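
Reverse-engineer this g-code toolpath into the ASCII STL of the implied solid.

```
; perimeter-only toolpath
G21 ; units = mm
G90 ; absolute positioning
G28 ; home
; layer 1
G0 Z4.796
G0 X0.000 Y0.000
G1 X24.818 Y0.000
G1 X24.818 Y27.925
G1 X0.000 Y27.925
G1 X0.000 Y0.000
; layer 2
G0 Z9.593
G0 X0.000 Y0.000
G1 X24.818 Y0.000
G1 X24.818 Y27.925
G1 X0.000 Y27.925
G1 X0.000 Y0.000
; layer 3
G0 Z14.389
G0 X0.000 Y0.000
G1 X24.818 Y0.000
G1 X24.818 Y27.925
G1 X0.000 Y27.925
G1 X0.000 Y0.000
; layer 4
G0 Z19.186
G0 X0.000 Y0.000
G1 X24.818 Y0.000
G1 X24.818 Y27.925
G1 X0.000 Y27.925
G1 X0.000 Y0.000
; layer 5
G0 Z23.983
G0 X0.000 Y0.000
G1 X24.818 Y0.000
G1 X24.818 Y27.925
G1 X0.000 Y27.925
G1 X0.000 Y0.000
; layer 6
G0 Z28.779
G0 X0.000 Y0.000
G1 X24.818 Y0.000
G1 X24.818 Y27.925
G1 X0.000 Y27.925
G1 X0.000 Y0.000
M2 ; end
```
solid part
  facet normal 0.0000 0.0000 -1.0000
    outer loop
      vertex 24.818 27.925 0.000
      vertex 24.818 0.000 0.000
      vertex 0.000 0.000 0.000
    endloop
  endfacet
  facet normal 0.0000 0.0000 -1.0000
    outer loop
      vertex 0.000 27.925 0.000
      vertex 24.818 27.925 0.000
      vertex 0.000 0.000 0.000
    endloop
  endfacet
  facet normal 0.0000 0.0000 1.0000
    outer loop
      vertex 0.000 0.000 28.779
      vertex 24.818 0.000 28.779
      vertex 24.818 27.925 28.779
    endloop
  endfacet
  facet normal 0.0000 0.0000 1.0000
    outer loop
      vertex 0.000 0.000 28.779
      vertex 24.818 27.925 28.779
      vertex 0.000 27.925 28.779
    endloop
  endfacet
  facet normal 0.0000 -1.0000 0.0000
    outer loop
      vertex 0.000 0.000 0.000
      vertex 24.818 0.000 0.000
      vertex 24.818 0.000 28.779
    endloop
  endfacet
  facet normal 0.0000 -1.0000 0.0000
    outer loop
      vertex 0.000 0.000 0.000
      vertex 24.818 0.000 28.779
      vertex 0.000 0.000 28.779
    endloop
  endfacet
  facet normal 0.0000 1.0000 0.0000
    outer loop
      vertex 24.818 27.925 28.779
      vertex 24.818 27.925 0.000
      vertex 0.000 27.925 0.000
    endloop
  endfacet
  facet normal 0.0000 1.0000 0.0000
    outer loop
      vertex 0.000 27.925 28.779
      vertex 24.818 27.925 28.779
      vertex 0.000 27.925 0.000
    endloop
  endfacet
  facet normal -1.0000 0.0000 0.0000
    outer loop
      vertex 0.000 27.925 28.779
      vertex 0.000 27.925 0.000
      vertex 0.000 0.000 0.000
    endloop
  endfacet
  facet normal -1.0000 0.0000 0.0000
    outer loop
      vertex 0.000 0.000 28.779
      vertex 0.000 27.925 28.779
      vertex 0.000 0.000 0.000
    endloop
  endfacet
  facet normal 1.0000 0.0000 0.0000
    outer loop
      vertex 24.818 0.000 0.000
      vertex 24.818 27.925 0.000
      vertex 24.818 27.925 28.779
    endloop
  endfacet
  facet normal 1.0000 0.0000 0.0000
    outer loop
      vertex 24.818 0.000 0.000
      vertex 24.818 27.925 28.779
      vertex 24.818 0.000 28.779
    endloop
  endfacet
endsolid part

The G0 Z moves step by Δz≈4.796 mm. Every layer's G1 loop is the same polygon, so the solid is a straight extrusion of it from z=0 to z≈28.8. Closing with flat bottom and top caps and triangulating gives 12 facets — a rectangular box, roughly 24.8 × 27.9 mm footprint and 28.8 mm tall.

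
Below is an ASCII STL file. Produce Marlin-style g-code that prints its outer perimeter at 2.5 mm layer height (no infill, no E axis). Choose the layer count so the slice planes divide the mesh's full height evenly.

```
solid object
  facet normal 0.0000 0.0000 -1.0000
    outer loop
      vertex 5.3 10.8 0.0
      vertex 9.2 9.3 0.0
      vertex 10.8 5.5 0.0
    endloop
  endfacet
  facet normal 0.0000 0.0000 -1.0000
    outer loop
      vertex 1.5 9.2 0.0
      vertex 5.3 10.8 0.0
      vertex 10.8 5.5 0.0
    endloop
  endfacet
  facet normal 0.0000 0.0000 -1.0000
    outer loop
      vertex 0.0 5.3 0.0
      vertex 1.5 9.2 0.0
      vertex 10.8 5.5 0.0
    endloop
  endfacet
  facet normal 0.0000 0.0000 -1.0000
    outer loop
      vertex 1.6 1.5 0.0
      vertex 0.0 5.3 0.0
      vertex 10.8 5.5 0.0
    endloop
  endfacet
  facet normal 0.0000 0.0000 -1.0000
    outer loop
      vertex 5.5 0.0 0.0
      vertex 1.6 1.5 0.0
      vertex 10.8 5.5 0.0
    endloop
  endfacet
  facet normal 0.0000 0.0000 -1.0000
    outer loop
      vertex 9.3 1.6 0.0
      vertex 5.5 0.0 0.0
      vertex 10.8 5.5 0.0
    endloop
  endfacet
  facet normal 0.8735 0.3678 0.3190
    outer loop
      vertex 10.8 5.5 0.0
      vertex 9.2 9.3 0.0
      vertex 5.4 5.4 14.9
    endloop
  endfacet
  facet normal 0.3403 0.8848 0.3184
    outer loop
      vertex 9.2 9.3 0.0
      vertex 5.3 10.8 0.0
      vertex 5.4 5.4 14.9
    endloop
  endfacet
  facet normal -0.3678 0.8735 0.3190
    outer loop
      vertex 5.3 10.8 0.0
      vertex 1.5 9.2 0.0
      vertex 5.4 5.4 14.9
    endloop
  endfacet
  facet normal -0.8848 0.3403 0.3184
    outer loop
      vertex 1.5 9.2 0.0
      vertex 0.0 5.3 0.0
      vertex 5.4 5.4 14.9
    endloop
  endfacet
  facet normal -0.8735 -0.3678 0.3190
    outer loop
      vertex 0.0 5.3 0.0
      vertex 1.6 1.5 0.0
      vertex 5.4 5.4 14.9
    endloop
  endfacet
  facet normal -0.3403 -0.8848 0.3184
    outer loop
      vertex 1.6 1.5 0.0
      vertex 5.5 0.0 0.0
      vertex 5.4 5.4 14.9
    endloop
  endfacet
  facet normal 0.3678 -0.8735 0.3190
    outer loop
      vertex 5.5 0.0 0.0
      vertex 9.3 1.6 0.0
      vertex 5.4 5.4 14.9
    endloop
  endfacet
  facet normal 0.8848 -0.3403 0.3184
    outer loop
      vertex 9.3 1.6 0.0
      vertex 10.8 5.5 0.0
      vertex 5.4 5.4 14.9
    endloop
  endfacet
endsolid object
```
; perimeter-only toolpath
G21 ; units = mm
G90 ; absolute positioning
G28 ; home
; layer 1
G0 Z2.5
G0 X9.9 Y5.5
G1 X8.6 Y8.7
G1 X5.3 Y9.9
G1 X2.1 Y8.6
G1 X0.9 Y5.3
G1 X2.2 Y2.1
G1 X5.5 Y0.9
G1 X8.7 Y2.2
G1 X9.9 Y5.5
; layer 2
G0 Z5.0
G0 X9.0 Y5.5
G1 X7.9 Y8.0
G1 X5.3 Y9.0
G1 X2.8 Y7.9
G1 X1.8 Y5.3
G1 X2.9 Y2.8
G1 X5.5 Y1.8
G1 X8.0 Y2.9
G1 X9.0 Y5.5
; layer 3
G0 Z7.5
G0 X8.1 Y5.5
G1 X7.3 Y7.4
G1 X5.3 Y8.1
G1 X3.5 Y7.3
G1 X2.7 Y5.3
G1 X3.5 Y3.5
G1 X5.5 Y2.7
G1 X7.4 Y3.5
G1 X8.1 Y5.5
; layer 4
G0 Z9.9
G0 X7.2 Y5.4
G1 X6.7 Y6.7
G1 X5.4 Y7.2
G1 X4.1 Y6.7
G1 X3.6 Y5.4
G1 X4.1 Y4.1
G1 X5.4 Y3.6
G1 X6.7 Y4.1
G1 X7.2 Y5.4
; layer 5
G0 Z12.4
G0 X6.3 Y5.4
G1 X6.0 Y6.1
G1 X5.4 Y6.3
G1 X4.8 Y6.0
G1 X4.5 Y5.4
G1 X4.8 Y4.8
G1 X5.4 Y4.5
G1 X6.1 Y4.8
G1 X6.3 Y5.4
M2 ; end

The solid is a regular 8-sided pyramid, base circumscribed radius ≈ 5.4 mm, apex at z ≈ 14.9 mm. Slicing at Δz = 2.5 mm — 6 equal slices spanning the solid's height, so layer i sits at z = i·h/6 — gives 5 non-empty perimeters. Each is a 8-segment closed polygon; G0 lifts to the layer z and rapids to the start vertex, then G1 traces the edges. The cross-section shrinks linearly with z (the slice at the apex is degenerate and omitted).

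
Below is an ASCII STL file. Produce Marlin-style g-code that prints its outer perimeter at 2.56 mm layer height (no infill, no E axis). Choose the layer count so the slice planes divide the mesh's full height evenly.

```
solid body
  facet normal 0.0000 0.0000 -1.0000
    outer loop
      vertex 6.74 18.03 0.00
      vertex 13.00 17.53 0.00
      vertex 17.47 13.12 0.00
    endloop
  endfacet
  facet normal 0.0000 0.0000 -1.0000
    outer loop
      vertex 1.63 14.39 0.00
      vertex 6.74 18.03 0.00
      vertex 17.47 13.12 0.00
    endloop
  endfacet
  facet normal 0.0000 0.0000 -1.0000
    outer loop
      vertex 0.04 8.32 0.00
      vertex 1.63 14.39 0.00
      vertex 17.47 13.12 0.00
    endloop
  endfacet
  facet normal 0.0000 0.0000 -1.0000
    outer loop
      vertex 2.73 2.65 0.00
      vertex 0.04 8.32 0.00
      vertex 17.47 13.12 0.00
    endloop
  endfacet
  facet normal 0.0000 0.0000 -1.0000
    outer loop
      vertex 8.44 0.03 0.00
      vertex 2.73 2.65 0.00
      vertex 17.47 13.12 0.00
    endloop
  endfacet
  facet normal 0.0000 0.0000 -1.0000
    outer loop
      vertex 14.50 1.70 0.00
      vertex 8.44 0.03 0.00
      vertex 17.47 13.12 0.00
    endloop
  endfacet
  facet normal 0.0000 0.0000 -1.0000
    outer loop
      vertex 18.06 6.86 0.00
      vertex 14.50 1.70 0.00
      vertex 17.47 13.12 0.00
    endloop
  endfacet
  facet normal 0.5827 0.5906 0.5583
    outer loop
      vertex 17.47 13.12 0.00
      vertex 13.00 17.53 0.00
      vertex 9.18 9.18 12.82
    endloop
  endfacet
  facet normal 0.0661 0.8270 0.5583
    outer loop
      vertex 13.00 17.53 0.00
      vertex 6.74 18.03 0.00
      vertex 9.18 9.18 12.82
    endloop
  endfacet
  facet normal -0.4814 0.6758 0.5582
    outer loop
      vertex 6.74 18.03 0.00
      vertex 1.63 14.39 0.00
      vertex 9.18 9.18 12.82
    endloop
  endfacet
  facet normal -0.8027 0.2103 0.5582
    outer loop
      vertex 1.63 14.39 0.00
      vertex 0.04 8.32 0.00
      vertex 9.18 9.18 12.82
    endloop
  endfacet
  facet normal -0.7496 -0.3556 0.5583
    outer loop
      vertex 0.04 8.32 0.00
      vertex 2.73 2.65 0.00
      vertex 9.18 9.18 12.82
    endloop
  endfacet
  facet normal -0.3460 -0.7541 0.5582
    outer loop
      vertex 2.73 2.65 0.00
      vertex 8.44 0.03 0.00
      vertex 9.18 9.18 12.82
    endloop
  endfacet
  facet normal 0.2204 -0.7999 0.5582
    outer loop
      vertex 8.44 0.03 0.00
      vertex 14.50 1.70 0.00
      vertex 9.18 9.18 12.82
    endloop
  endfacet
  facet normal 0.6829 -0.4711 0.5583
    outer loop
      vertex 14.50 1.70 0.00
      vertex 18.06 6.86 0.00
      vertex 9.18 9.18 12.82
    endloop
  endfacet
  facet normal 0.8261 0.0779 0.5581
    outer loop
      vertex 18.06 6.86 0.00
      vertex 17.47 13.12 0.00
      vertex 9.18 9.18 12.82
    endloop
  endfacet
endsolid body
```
; perimeter-only toolpath
G21 ; units = mm
G90 ; absolute positioning
G28 ; home
; layer 1
G0 Z2.56
G0 X15.81 Y12.33
G1 X12.24 Y15.86
G1 X7.23 Y16.26
G1 X3.14 Y13.35
G1 X1.87 Y8.49
G1 X4.02 Y3.96
G1 X8.59 Y1.86
G1 X13.44 Y3.20
G1 X16.28 Y7.32
G1 X15.81 Y12.33
; layer 2
G0 Z5.13
G0 X14.15 Y11.54
G1 X11.47 Y14.19
G1 X7.72 Y14.49
G1 X4.65 Y12.31
G1 X3.70 Y8.66
G1 X5.31 Y5.26
G1 X8.74 Y3.69
G1 X12.37 Y4.69
G1 X14.51 Y7.79
G1 X14.15 Y11.54
; layer 3
G0 Z7.69
G0 X12.50 Y10.76
G1 X10.71 Y12.52
G1 X8.20 Y12.72
G1 X6.16 Y11.26
G1 X5.52 Y8.84
G1 X6.60 Y6.57
G1 X8.88 Y5.52
G1 X11.31 Y6.19
G1 X12.73 Y8.25
G1 X12.50 Y10.76
; layer 4
G0 Z10.26
G0 X10.84 Y9.97
G1 X9.94 Y10.85
G1 X8.69 Y10.95
G1 X7.67 Y10.22
G1 X7.35 Y9.01
G1 X7.89 Y7.87
G1 X9.03 Y7.35
G1 X10.24 Y7.68
G1 X10.96 Y8.72
G1 X10.84 Y9.97
M2 ; end

The solid is a regular 9-sided pyramid, base circumscribed radius ≈ 9.18 mm, apex at z ≈ 12.8 mm. Slicing at Δz = 2.56 mm — 5 equal slices spanning the solid's height, so layer i sits at z = i·h/5 — gives 4 non-empty perimeters. Each is a 9-segment closed polygon; G0 lifts to the layer z and rapids to the start vertex, then G1 traces the edges. The cross-section shrinks linearly with z (the slice at the apex is degenerate and omitted).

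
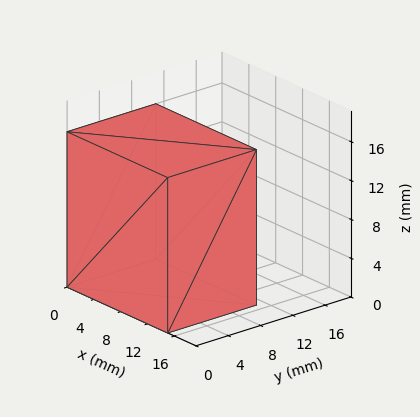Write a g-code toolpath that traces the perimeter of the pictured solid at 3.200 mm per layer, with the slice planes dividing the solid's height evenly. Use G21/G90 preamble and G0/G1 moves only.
Reading the render: the shape is a rectangular box, roughly 15 × 11 mm footprint and 16 mm tall (dimensions read to the nearest mm from the axis ticks). For the g-code, the solid's height is divided into equal slices at the stated Δz and each level perimeter traced with G1 moves after a G0 lift.

; perimeter-only toolpath
G21 ; units = mm
G90 ; absolute positioning
G28 ; home
; layer 1
G0 Z3.200
G0 X0.000 Y0.000
G1 X15.000 Y0.000
G1 X15.000 Y11.000
G1 X0.000 Y11.000
G1 X0.000 Y0.000
; layer 2
G0 Z6.400
G0 X0.000 Y0.000
G1 X15.000 Y0.000
G1 X15.000 Y11.000
G1 X0.000 Y11.000
G1 X0.000 Y0.000
; layer 3
G0 Z9.600
G0 X0.000 Y0.000
G1 X15.000 Y0.000
G1 X15.000 Y11.000
G1 X0.000 Y11.000
G1 X0.000 Y0.000
; layer 4
G0 Z12.800
G0 X0.000 Y0.000
G1 X15.000 Y0.000
G1 X15.000 Y11.000
G1 X0.000 Y11.000
G1 X0.000 Y0.000
; layer 5
G0 Z16.000
G0 X0.000 Y0.000
G1 X15.000 Y0.000
G1 X15.000 Y11.000
G1 X0.000 Y11.000
G1 X0.000 Y0.000
M2 ; end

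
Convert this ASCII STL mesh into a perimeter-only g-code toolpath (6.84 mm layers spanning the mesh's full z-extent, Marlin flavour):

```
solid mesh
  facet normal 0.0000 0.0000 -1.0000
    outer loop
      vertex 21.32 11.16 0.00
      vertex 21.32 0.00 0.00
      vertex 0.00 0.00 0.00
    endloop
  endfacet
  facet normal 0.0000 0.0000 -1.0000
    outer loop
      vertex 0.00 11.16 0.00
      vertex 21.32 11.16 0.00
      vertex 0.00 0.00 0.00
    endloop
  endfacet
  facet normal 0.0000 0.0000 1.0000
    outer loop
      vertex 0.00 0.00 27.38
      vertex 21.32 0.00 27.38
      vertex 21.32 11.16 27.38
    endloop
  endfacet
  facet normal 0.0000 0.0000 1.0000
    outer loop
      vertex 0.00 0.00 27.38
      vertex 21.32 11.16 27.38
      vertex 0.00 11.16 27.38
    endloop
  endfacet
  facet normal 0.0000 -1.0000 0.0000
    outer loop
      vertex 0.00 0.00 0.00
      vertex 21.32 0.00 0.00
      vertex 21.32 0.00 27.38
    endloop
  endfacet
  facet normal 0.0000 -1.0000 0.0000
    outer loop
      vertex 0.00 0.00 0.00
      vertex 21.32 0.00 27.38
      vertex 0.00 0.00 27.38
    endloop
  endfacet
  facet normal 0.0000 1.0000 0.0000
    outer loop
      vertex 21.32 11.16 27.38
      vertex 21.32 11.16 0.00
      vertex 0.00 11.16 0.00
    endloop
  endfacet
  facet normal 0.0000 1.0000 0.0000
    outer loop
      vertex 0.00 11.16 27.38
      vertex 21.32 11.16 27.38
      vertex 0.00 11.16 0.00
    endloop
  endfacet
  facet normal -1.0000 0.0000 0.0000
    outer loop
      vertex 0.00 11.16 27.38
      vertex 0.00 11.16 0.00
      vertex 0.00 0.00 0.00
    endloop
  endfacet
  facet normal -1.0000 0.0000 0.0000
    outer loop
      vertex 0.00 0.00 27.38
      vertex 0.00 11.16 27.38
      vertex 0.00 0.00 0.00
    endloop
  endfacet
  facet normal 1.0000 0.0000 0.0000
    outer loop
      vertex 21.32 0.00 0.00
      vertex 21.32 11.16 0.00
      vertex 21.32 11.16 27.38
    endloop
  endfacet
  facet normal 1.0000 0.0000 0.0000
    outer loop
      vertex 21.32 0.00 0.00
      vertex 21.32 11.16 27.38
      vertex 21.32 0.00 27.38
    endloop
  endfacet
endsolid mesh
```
; perimeter-only toolpath
G21 ; units = mm
G90 ; absolute positioning
G28 ; home
; layer 1
G0 Z6.84
G0 X0.00 Y0.00
G1 X21.32 Y0.00
G1 X21.32 Y11.16
G1 X0.00 Y11.16
G1 X0.00 Y0.00
; layer 2
G0 Z13.69
G0 X0.00 Y0.00
G1 X21.32 Y0.00
G1 X21.32 Y11.16
G1 X0.00 Y11.16
G1 X0.00 Y0.00
; layer 3
G0 Z20.54
G0 X0.00 Y0.00
G1 X21.32 Y0.00
G1 X21.32 Y11.16
G1 X0.00 Y11.16
G1 X0.00 Y0.00
; layer 4
G0 Z27.38
G0 X0.00 Y0.00
G1 X21.32 Y0.00
G1 X21.32 Y11.16
G1 X0.00 Y11.16
G1 X0.00 Y0.00
M2 ; end

The solid is a rectangular box, roughly 21.3 × 11.2 mm footprint and 27.4 mm tall. Slicing at Δz = 6.84 mm — 4 equal slices spanning the solid's height, so layer i sits at z = i·h/4 — gives 4 non-empty perimeters. Each is a 4-segment closed polygon; G0 lifts to the layer z and rapids to the start vertex, then G1 traces the edges.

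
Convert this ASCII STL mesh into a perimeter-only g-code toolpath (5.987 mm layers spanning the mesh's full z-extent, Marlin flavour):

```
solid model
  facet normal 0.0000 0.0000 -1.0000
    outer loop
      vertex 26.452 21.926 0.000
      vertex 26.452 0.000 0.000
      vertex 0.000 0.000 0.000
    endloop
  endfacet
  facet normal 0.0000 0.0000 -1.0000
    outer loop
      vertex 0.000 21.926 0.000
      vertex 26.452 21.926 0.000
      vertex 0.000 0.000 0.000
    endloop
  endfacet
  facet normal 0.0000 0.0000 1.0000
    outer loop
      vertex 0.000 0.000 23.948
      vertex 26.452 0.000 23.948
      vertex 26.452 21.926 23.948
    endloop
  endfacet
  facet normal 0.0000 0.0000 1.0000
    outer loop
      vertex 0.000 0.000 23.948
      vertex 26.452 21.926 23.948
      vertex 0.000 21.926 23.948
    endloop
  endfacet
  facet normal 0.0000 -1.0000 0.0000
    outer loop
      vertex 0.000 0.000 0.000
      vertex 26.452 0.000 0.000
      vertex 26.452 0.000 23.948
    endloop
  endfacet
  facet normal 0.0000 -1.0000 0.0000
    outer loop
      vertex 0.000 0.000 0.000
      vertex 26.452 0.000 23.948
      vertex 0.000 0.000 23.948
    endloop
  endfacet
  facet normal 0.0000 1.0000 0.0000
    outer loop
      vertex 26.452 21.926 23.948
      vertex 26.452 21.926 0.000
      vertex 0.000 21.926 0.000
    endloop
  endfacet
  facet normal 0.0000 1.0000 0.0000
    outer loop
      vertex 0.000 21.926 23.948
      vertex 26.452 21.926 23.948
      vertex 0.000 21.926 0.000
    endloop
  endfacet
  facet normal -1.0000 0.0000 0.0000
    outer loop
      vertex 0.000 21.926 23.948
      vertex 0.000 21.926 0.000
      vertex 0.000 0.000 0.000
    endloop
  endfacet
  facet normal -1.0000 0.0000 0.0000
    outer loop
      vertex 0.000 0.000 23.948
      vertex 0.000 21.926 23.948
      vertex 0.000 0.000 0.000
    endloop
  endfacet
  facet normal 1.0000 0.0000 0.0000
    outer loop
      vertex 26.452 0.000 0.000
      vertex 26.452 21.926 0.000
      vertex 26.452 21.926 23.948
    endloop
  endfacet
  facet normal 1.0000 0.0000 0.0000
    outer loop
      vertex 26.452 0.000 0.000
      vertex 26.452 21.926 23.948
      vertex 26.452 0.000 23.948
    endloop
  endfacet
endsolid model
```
; perimeter-only toolpath
G21 ; units = mm
G90 ; absolute positioning
G28 ; home
; layer 1
G0 Z5.987
G0 X0.000 Y0.000
G1 X26.452 Y0.000
G1 X26.452 Y21.926
G1 X0.000 Y21.926
G1 X0.000 Y0.000
; layer 2
G0 Z11.974
G0 X0.000 Y0.000
G1 X26.452 Y0.000
G1 X26.452 Y21.926
G1 X0.000 Y21.926
G1 X0.000 Y0.000
; layer 3
G0 Z17.961
G0 X0.000 Y0.000
G1 X26.452 Y0.000
G1 X26.452 Y21.926
G1 X0.000 Y21.926
G1 X0.000 Y0.000
; layer 4
G0 Z23.948
G0 X0.000 Y0.000
G1 X26.452 Y0.000
G1 X26.452 Y21.926
G1 X0.000 Y21.926
G1 X0.000 Y0.000
M2 ; end

The solid is a rectangular box, roughly 26.5 × 21.9 mm footprint and 23.9 mm tall. Slicing at Δz = 5.987 mm — 4 equal slices spanning the solid's height, so layer i sits at z = i·h/4 — gives 4 non-empty perimeters. Each is a 4-segment closed polygon; G0 lifts to the layer z and rapids to the start vertex, then G1 traces the edges.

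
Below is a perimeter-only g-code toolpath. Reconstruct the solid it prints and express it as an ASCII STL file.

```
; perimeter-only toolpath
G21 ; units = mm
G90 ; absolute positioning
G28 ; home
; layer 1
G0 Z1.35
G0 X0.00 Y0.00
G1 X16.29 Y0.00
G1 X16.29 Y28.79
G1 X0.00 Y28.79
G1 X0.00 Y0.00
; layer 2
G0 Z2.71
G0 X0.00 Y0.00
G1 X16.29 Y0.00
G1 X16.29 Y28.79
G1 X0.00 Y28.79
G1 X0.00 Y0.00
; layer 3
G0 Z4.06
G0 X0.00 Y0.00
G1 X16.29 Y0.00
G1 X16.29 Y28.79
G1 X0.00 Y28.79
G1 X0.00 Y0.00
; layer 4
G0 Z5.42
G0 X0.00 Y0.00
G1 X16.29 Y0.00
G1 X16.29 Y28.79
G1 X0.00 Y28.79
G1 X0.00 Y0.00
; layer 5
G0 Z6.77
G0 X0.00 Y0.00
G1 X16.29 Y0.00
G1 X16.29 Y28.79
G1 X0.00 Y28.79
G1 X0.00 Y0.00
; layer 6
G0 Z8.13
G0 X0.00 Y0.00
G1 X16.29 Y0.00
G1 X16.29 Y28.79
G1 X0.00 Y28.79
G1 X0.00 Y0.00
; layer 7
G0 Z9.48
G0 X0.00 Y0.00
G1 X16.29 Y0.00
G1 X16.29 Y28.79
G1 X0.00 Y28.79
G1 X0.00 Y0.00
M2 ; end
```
solid part
  facet normal 0.0000 0.0000 -1.0000
    outer loop
      vertex 16.29 28.79 0.00
      vertex 16.29 0.00 0.00
      vertex 0.00 0.00 0.00
    endloop
  endfacet
  facet normal 0.0000 0.0000 -1.0000
    outer loop
      vertex 0.00 28.79 0.00
      vertex 16.29 28.79 0.00
      vertex 0.00 0.00 0.00
    endloop
  endfacet
  facet normal 0.0000 0.0000 1.0000
    outer loop
      vertex 0.00 0.00 9.48
      vertex 16.29 0.00 9.48
      vertex 16.29 28.79 9.48
    endloop
  endfacet
  facet normal 0.0000 0.0000 1.0000
    outer loop
      vertex 0.00 0.00 9.48
      vertex 16.29 28.79 9.48
      vertex 0.00 28.79 9.48
    endloop
  endfacet
  facet normal 0.0000 -1.0000 0.0000
    outer loop
      vertex 0.00 0.00 0.00
      vertex 16.29 0.00 0.00
      vertex 16.29 0.00 9.48
    endloop
  endfacet
  facet normal 0.0000 -1.0000 0.0000
    outer loop
      vertex 0.00 0.00 0.00
      vertex 16.29 0.00 9.48
      vertex 0.00 0.00 9.48
    endloop
  endfacet
  facet normal 0.0000 1.0000 0.0000
    outer loop
      vertex 16.29 28.79 9.48
      vertex 16.29 28.79 0.00
      vertex 0.00 28.79 0.00
    endloop
  endfacet
  facet normal 0.0000 1.0000 0.0000
    outer loop
      vertex 0.00 28.79 9.48
      vertex 16.29 28.79 9.48
      vertex 0.00 28.79 0.00
    endloop
  endfacet
  facet normal -1.0000 0.0000 0.0000
    outer loop
      vertex 0.00 28.79 9.48
      vertex 0.00 28.79 0.00
      vertex 0.00 0.00 0.00
    endloop
  endfacet
  facet normal -1.0000 0.0000 0.0000
    outer loop
      vertex 0.00 0.00 9.48
      vertex 0.00 28.79 9.48
      vertex 0.00 0.00 0.00
    endloop
  endfacet
  facet normal 1.0000 0.0000 0.0000
    outer loop
      vertex 16.29 0.00 0.00
      vertex 16.29 28.79 0.00
      vertex 16.29 28.79 9.48
    endloop
  endfacet
  facet normal 1.0000 0.0000 0.0000
    outer loop
      vertex 16.29 0.00 0.00
      vertex 16.29 28.79 9.48
      vertex 16.29 0.00 9.48
    endloop
  endfacet
endsolid part

The G0 Z moves step by Δz≈1.35 mm. Every layer's G1 loop is the same polygon, so the solid is a straight extrusion of it from z=0 to z≈9.48. Closing with flat bottom and top caps and triangulating gives 12 facets — a rectangular box, roughly 16.3 × 28.8 mm footprint and 9.48 mm tall.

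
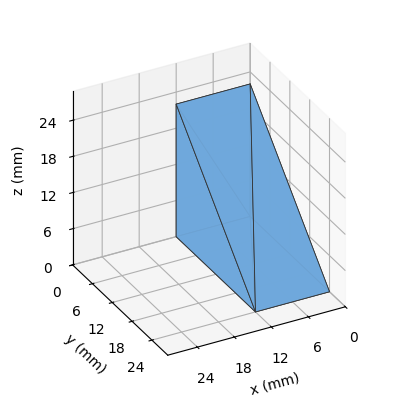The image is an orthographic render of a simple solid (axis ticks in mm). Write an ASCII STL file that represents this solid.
Reading the render: the shape is a wedge (ramp): 12 × 24 mm base, rising to 22 mm along the y=0 edge and sloping linearly to z=0 at y=24 (dimensions read to the nearest mm from the axis ticks). For the STL, each face is triangulated and given an outward normal.

solid part
  facet normal 0.0000 0.0000 -1.0000
    outer loop
      vertex 12.00 24.00 0.00
      vertex 12.00 0.00 0.00
      vertex 0.00 0.00 0.00
    endloop
  endfacet
  facet normal 0.0000 0.0000 -1.0000
    outer loop
      vertex 0.00 24.00 0.00
      vertex 12.00 24.00 0.00
      vertex 0.00 0.00 0.00
    endloop
  endfacet
  facet normal 0.0000 -1.0000 0.0000
    outer loop
      vertex 0.00 0.00 0.00
      vertex 12.00 0.00 0.00
      vertex 12.00 0.00 22.00
    endloop
  endfacet
  facet normal 0.0000 -1.0000 0.0000
    outer loop
      vertex 0.00 0.00 0.00
      vertex 12.00 0.00 22.00
      vertex 0.00 0.00 22.00
    endloop
  endfacet
  facet normal 0.0000 0.6757 0.7372
    outer loop
      vertex 0.00 0.00 22.00
      vertex 12.00 0.00 22.00
      vertex 12.00 24.00 0.00
    endloop
  endfacet
  facet normal 0.0000 0.6757 0.7372
    outer loop
      vertex 0.00 0.00 22.00
      vertex 12.00 24.00 0.00
      vertex 0.00 24.00 0.00
    endloop
  endfacet
  facet normal -1.0000 0.0000 0.0000
    outer loop
      vertex 0.00 0.00 22.00
      vertex 0.00 24.00 0.00
      vertex 0.00 0.00 0.00
    endloop
  endfacet
  facet normal 1.0000 0.0000 0.0000
    outer loop
      vertex 12.00 0.00 0.00
      vertex 12.00 24.00 0.00
      vertex 12.00 0.00 22.00
    endloop
  endfacet
endsolid part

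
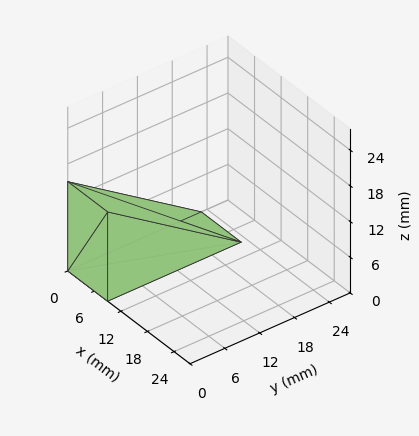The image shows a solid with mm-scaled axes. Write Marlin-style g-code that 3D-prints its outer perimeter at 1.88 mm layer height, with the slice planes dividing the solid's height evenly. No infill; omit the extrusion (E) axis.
Reading the render: the shape is a wedge (ramp): 9 × 23 mm base, rising to 15 mm along the y=0 edge and sloping linearly to z=0 at y=23 (dimensions read to the nearest mm from the axis ticks). For the g-code, the solid's height is divided into equal slices at the stated Δz and each level perimeter traced with G1 moves after a G0 lift.

; perimeter-only toolpath
G21 ; units = mm
G90 ; absolute positioning
G28 ; home
; layer 1
G0 Z1.88
G0 X0.00 Y0.00
G1 X9.00 Y0.00
G1 X9.00 Y20.12
G1 X0.00 Y20.12
G1 X0.00 Y0.00
; layer 2
G0 Z3.75
G0 X0.00 Y0.00
G1 X9.00 Y0.00
G1 X9.00 Y17.25
G1 X0.00 Y17.25
G1 X0.00 Y0.00
; layer 3
G0 Z5.62
G0 X0.00 Y0.00
G1 X9.00 Y0.00
G1 X9.00 Y14.38
G1 X0.00 Y14.38
G1 X0.00 Y0.00
; layer 4
G0 Z7.50
G0 X0.00 Y0.00
G1 X9.00 Y0.00
G1 X9.00 Y11.50
G1 X0.00 Y11.50
G1 X0.00 Y0.00
; layer 5
G0 Z9.38
G0 X0.00 Y0.00
G1 X9.00 Y0.00
G1 X9.00 Y8.62
G1 X0.00 Y8.62
G1 X0.00 Y0.00
; layer 6
G0 Z11.25
G0 X0.00 Y0.00
G1 X9.00 Y0.00
G1 X9.00 Y5.75
G1 X0.00 Y5.75
G1 X0.00 Y0.00
; layer 7
G0 Z13.12
G0 X0.00 Y0.00
G1 X9.00 Y0.00
G1 X9.00 Y2.88
G1 X0.00 Y2.88
G1 X0.00 Y0.00
M2 ; end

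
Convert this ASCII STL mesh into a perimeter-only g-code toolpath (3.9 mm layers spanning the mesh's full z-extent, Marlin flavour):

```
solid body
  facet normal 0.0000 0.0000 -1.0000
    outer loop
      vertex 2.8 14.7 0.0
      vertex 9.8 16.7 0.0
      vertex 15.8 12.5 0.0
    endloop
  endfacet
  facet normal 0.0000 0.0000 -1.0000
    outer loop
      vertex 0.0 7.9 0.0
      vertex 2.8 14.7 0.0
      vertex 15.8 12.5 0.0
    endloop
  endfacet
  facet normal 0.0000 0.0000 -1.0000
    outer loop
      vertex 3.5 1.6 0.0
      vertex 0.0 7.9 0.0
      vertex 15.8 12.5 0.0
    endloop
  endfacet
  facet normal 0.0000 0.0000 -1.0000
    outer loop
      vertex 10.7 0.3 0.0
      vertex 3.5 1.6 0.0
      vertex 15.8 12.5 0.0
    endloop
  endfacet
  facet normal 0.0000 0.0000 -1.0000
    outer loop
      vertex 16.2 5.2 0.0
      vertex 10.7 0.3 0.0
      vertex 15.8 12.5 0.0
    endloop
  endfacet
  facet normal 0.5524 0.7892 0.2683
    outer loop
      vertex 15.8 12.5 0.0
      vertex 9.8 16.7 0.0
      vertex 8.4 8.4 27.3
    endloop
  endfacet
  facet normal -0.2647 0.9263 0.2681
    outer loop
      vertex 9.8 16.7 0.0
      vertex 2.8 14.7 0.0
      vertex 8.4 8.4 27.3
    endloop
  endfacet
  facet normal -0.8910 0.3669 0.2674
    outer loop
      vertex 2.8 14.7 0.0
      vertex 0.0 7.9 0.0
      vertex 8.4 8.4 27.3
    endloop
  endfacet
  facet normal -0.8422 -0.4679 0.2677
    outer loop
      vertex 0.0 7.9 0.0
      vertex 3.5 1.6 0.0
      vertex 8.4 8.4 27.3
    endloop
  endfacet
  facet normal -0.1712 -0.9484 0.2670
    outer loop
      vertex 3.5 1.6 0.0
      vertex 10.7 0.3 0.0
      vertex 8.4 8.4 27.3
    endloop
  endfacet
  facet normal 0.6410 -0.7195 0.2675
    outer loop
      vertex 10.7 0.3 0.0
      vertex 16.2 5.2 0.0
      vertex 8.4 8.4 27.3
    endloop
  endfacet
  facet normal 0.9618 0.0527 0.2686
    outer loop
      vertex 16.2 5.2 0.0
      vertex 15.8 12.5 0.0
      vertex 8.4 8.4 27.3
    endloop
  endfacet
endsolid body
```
; perimeter-only toolpath
G21 ; units = mm
G90 ; absolute positioning
G28 ; home
; layer 1
G0 Z3.9
G0 X14.7 Y11.9
G1 X9.6 Y15.5
G1 X3.6 Y13.8
G1 X1.2 Y8.0
G1 X4.2 Y2.6
G1 X10.4 Y1.5
G1 X15.1 Y5.7
G1 X14.7 Y11.9
; layer 2
G0 Z7.8
G0 X13.7 Y11.3
G1 X9.4 Y14.3
G1 X4.4 Y12.9
G1 X2.4 Y8.0
G1 X4.9 Y3.5
G1 X10.0 Y2.6
G1 X14.0 Y6.1
G1 X13.7 Y11.3
; layer 3
G0 Z11.7
G0 X12.6 Y10.7
G1 X9.2 Y13.1
G1 X5.2 Y12.0
G1 X3.6 Y8.1
G1 X5.6 Y4.5
G1 X9.7 Y3.8
G1 X12.9 Y6.6
G1 X12.6 Y10.7
; layer 4
G0 Z15.6
G0 X11.6 Y10.2
G1 X9.0 Y12.0
G1 X6.0 Y11.1
G1 X4.8 Y8.2
G1 X6.3 Y5.5
G1 X9.4 Y4.9
G1 X11.7 Y7.0
G1 X11.6 Y10.2
; layer 5
G0 Z19.5
G0 X10.5 Y9.6
G1 X8.8 Y10.8
G1 X6.8 Y10.2
G1 X6.0 Y8.3
G1 X7.0 Y6.5
G1 X9.1 Y6.1
G1 X10.6 Y7.5
G1 X10.5 Y9.6
; layer 6
G0 Z23.4
G0 X9.5 Y9.0
G1 X8.6 Y9.6
G1 X7.6 Y9.3
G1 X7.2 Y8.3
G1 X7.7 Y7.4
G1 X8.7 Y7.2
G1 X9.5 Y7.9
G1 X9.5 Y9.0
M2 ; end

The solid is a regular 7-sided pyramid, base circumscribed radius ≈ 8.4 mm, apex at z ≈ 27.3 mm. Slicing at Δz = 3.9 mm — 7 equal slices spanning the solid's height, so layer i sits at z = i·h/7 — gives 6 non-empty perimeters. Each is a 7-segment closed polygon; G0 lifts to the layer z and rapids to the start vertex, then G1 traces the edges. The cross-section shrinks linearly with z (the slice at the apex is degenerate and omitted).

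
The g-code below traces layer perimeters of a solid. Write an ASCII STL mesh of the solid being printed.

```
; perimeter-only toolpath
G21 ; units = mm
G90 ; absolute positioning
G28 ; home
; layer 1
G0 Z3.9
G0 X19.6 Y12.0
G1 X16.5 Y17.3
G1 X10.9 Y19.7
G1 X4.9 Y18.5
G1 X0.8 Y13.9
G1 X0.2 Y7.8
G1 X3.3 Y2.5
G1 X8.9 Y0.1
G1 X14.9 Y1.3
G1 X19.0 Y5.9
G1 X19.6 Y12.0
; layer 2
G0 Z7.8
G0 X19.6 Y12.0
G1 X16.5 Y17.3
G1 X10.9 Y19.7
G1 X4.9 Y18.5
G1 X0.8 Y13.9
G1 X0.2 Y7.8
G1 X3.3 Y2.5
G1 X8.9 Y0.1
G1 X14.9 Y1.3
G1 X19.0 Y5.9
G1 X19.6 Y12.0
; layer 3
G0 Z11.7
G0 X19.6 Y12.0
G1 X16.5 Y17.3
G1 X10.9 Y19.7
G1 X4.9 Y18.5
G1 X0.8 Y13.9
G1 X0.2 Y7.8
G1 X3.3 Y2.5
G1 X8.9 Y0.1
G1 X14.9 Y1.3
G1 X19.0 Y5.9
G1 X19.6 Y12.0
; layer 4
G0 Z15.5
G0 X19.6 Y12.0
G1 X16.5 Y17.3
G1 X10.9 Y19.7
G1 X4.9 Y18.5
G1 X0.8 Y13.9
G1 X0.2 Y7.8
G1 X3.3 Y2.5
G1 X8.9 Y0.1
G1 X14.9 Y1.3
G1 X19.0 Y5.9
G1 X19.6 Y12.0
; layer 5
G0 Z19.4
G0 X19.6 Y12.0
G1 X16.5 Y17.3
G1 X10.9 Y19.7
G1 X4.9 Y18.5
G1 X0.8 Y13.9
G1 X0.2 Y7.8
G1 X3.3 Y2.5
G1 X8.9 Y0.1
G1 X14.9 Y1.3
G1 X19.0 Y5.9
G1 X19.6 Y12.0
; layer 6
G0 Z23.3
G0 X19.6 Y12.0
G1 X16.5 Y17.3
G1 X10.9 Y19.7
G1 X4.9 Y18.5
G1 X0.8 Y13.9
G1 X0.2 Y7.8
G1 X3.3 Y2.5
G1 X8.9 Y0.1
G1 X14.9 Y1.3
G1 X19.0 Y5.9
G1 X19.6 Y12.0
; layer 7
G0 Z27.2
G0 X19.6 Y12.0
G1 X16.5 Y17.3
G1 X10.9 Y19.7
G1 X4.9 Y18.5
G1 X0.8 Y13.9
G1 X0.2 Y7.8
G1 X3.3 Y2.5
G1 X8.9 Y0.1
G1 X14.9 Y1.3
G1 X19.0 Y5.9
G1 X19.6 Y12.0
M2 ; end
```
solid part
  facet normal 0.0000 0.0000 -1.0000
    outer loop
      vertex 10.9 19.7 0.0
      vertex 16.5 17.3 0.0
      vertex 19.6 12.0 0.0
    endloop
  endfacet
  facet normal 0.0000 0.0000 -1.0000
    outer loop
      vertex 4.9 18.5 0.0
      vertex 10.9 19.7 0.0
      vertex 19.6 12.0 0.0
    endloop
  endfacet
  facet normal 0.0000 0.0000 -1.0000
    outer loop
      vertex 0.8 13.9 0.0
      vertex 4.9 18.5 0.0
      vertex 19.6 12.0 0.0
    endloop
  endfacet
  facet normal 0.0000 0.0000 -1.0000
    outer loop
      vertex 0.2 7.8 0.0
      vertex 0.8 13.9 0.0
      vertex 19.6 12.0 0.0
    endloop
  endfacet
  facet normal 0.0000 0.0000 -1.0000
    outer loop
      vertex 3.3 2.5 0.0
      vertex 0.2 7.8 0.0
      vertex 19.6 12.0 0.0
    endloop
  endfacet
  facet normal 0.0000 0.0000 -1.0000
    outer loop
      vertex 8.9 0.1 0.0
      vertex 3.3 2.5 0.0
      vertex 19.6 12.0 0.0
    endloop
  endfacet
  facet normal 0.0000 0.0000 -1.0000
    outer loop
      vertex 14.9 1.3 0.0
      vertex 8.9 0.1 0.0
      vertex 19.6 12.0 0.0
    endloop
  endfacet
  facet normal 0.0000 0.0000 -1.0000
    outer loop
      vertex 19.0 5.9 0.0
      vertex 14.9 1.3 0.0
      vertex 19.6 12.0 0.0
    endloop
  endfacet
  facet normal 0.0000 0.0000 1.0000
    outer loop
      vertex 19.6 12.0 27.2
      vertex 16.5 17.3 27.2
      vertex 10.9 19.7 27.2
    endloop
  endfacet
  facet normal 0.0000 0.0000 1.0000
    outer loop
      vertex 19.6 12.0 27.2
      vertex 10.9 19.7 27.2
      vertex 4.9 18.5 27.2
    endloop
  endfacet
  facet normal 0.0000 0.0000 1.0000
    outer loop
      vertex 19.6 12.0 27.2
      vertex 4.9 18.5 27.2
      vertex 0.8 13.9 27.2
    endloop
  endfacet
  facet normal 0.0000 0.0000 1.0000
    outer loop
      vertex 19.6 12.0 27.2
      vertex 0.8 13.9 27.2
      vertex 0.2 7.8 27.2
    endloop
  endfacet
  facet normal 0.0000 0.0000 1.0000
    outer loop
      vertex 19.6 12.0 27.2
      vertex 0.2 7.8 27.2
      vertex 3.3 2.5 27.2
    endloop
  endfacet
  facet normal 0.0000 0.0000 1.0000
    outer loop
      vertex 19.6 12.0 27.2
      vertex 3.3 2.5 27.2
      vertex 8.9 0.1 27.2
    endloop
  endfacet
  facet normal 0.0000 0.0000 1.0000
    outer loop
      vertex 19.6 12.0 27.2
      vertex 8.9 0.1 27.2
      vertex 14.9 1.3 27.2
    endloop
  endfacet
  facet normal 0.0000 0.0000 1.0000
    outer loop
      vertex 19.6 12.0 27.2
      vertex 14.9 1.3 27.2
      vertex 19.0 5.9 27.2
    endloop
  endfacet
  facet normal 0.8632 0.5049 0.0000
    outer loop
      vertex 19.6 12.0 0.0
      vertex 16.5 17.3 0.0
      vertex 16.5 17.3 27.2
    endloop
  endfacet
  facet normal 0.8632 0.5049 0.0000
    outer loop
      vertex 19.6 12.0 0.0
      vertex 16.5 17.3 27.2
      vertex 19.6 12.0 27.2
    endloop
  endfacet
  facet normal 0.3939 0.9191 0.0000
    outer loop
      vertex 16.5 17.3 0.0
      vertex 10.9 19.7 0.0
      vertex 10.9 19.7 27.2
    endloop
  endfacet
  facet normal 0.3939 0.9191 0.0000
    outer loop
      vertex 16.5 17.3 0.0
      vertex 10.9 19.7 27.2
      vertex 16.5 17.3 27.2
    endloop
  endfacet
  facet normal -0.1961 0.9806 0.0000
    outer loop
      vertex 10.9 19.7 0.0
      vertex 4.9 18.5 0.0
      vertex 4.9 18.5 27.2
    endloop
  endfacet
  facet normal -0.1961 0.9806 0.0000
    outer loop
      vertex 10.9 19.7 0.0
      vertex 4.9 18.5 27.2
      vertex 10.9 19.7 27.2
    endloop
  endfacet
  facet normal -0.7465 0.6654 0.0000
    outer loop
      vertex 4.9 18.5 0.0
      vertex 0.8 13.9 0.0
      vertex 0.8 13.9 27.2
    endloop
  endfacet
  facet normal -0.7465 0.6654 0.0000
    outer loop
      vertex 4.9 18.5 0.0
      vertex 0.8 13.9 27.2
      vertex 4.9 18.5 27.2
    endloop
  endfacet
  facet normal -0.9952 0.0979 0.0000
    outer loop
      vertex 0.8 13.9 0.0
      vertex 0.2 7.8 0.0
      vertex 0.2 7.8 27.2
    endloop
  endfacet
  facet normal -0.9952 0.0979 0.0000
    outer loop
      vertex 0.8 13.9 0.0
      vertex 0.2 7.8 27.2
      vertex 0.8 13.9 27.2
    endloop
  endfacet
  facet normal -0.8632 -0.5049 0.0000
    outer loop
      vertex 0.2 7.8 0.0
      vertex 3.3 2.5 0.0
      vertex 3.3 2.5 27.2
    endloop
  endfacet
  facet normal -0.8632 -0.5049 0.0000
    outer loop
      vertex 0.2 7.8 0.0
      vertex 3.3 2.5 27.2
      vertex 0.2 7.8 27.2
    endloop
  endfacet
  facet normal -0.3939 -0.9191 0.0000
    outer loop
      vertex 3.3 2.5 0.0
      vertex 8.9 0.1 0.0
      vertex 8.9 0.1 27.2
    endloop
  endfacet
  facet normal -0.3939 -0.9191 0.0000
    outer loop
      vertex 3.3 2.5 0.0
      vertex 8.9 0.1 27.2
      vertex 3.3 2.5 27.2
    endloop
  endfacet
  facet normal 0.1961 -0.9806 0.0000
    outer loop
      vertex 8.9 0.1 0.0
      vertex 14.9 1.3 0.0
      vertex 14.9 1.3 27.2
    endloop
  endfacet
  facet normal 0.1961 -0.9806 0.0000
    outer loop
      vertex 8.9 0.1 0.0
      vertex 14.9 1.3 27.2
      vertex 8.9 0.1 27.2
    endloop
  endfacet
  facet normal 0.7465 -0.6654 0.0000
    outer loop
      vertex 14.9 1.3 0.0
      vertex 19.0 5.9 0.0
      vertex 19.0 5.9 27.2
    endloop
  endfacet
  facet normal 0.7465 -0.6654 0.0000
    outer loop
      vertex 14.9 1.3 0.0
      vertex 19.0 5.9 27.2
      vertex 14.9 1.3 27.2
    endloop
  endfacet
  facet normal 0.9952 -0.0979 0.0000
    outer loop
      vertex 19.0 5.9 0.0
      vertex 19.6 12.0 0.0
      vertex 19.6 12.0 27.2
    endloop
  endfacet
  facet normal 0.9952 -0.0979 0.0000
    outer loop
      vertex 19.0 5.9 0.0
      vertex 19.6 12.0 27.2
      vertex 19.0 5.9 27.2
    endloop
  endfacet
endsolid part

The G0 Z moves step by Δz≈3.9 mm. Every layer's G1 loop is the same polygon, so the solid is a straight extrusion of it from z=0 to z≈27.2. Closing with flat bottom and top caps and triangulating gives 36 facets — a regular 10-sided prism (a cylinder approximated with 10 flat sides), circumscribed radius ≈ 9.9 mm, height ≈ 27.2 mm.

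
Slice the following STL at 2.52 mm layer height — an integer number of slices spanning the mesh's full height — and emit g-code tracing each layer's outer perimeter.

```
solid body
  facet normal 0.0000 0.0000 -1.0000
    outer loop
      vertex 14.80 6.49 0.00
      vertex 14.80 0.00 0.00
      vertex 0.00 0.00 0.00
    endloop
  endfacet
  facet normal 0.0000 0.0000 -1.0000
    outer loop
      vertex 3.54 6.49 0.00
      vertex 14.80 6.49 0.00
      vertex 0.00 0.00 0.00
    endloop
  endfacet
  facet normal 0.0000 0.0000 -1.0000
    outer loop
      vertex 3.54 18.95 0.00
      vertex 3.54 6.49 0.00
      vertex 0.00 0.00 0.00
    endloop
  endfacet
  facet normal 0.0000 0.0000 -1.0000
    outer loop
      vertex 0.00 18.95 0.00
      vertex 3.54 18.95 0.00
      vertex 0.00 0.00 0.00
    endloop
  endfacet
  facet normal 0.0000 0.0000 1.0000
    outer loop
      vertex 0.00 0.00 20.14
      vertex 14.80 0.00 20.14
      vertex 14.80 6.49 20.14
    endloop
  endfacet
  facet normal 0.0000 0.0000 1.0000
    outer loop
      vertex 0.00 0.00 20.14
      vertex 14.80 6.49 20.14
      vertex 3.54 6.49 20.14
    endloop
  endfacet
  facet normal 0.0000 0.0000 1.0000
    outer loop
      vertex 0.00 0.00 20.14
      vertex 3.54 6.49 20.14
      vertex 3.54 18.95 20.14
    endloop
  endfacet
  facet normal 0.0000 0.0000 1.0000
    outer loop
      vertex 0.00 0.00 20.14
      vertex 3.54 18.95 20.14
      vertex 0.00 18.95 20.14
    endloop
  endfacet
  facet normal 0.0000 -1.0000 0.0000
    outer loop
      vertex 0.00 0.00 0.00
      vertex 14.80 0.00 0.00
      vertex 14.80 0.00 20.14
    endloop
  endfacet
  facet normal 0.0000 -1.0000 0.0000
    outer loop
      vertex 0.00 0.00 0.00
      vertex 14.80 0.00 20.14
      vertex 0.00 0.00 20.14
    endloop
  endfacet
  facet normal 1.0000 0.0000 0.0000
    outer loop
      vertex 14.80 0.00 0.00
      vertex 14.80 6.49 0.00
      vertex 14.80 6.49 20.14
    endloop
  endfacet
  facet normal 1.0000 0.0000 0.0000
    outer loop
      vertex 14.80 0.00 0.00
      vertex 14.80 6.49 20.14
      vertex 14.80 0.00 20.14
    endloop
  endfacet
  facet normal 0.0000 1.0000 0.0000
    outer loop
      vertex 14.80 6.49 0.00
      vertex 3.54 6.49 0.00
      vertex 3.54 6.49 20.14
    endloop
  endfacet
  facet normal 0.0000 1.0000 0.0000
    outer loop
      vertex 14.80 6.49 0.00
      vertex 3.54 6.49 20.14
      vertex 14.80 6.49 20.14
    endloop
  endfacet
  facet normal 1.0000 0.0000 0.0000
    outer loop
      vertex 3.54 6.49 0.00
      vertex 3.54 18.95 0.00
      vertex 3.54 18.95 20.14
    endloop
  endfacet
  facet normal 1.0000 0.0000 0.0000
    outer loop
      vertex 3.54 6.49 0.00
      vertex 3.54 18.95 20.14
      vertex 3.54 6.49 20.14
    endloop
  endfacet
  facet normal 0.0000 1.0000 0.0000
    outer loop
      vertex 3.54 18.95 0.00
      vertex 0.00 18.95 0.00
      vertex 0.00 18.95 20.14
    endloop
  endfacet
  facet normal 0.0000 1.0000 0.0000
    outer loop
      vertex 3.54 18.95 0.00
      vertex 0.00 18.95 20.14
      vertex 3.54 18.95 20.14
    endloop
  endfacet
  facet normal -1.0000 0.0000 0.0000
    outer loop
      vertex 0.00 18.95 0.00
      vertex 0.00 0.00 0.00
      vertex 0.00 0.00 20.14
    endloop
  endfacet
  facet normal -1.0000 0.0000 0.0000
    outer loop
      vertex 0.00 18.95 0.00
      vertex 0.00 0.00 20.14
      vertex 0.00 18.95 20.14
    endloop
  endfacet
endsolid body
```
; perimeter-only toolpath
G21 ; units = mm
G90 ; absolute positioning
G28 ; home
; layer 1
G0 Z2.52
G0 X0.00 Y0.00
G1 X14.80 Y0.00
G1 X14.80 Y6.49
G1 X3.54 Y6.49
G1 X3.54 Y18.95
G1 X0.00 Y18.95
G1 X0.00 Y0.00
; layer 2
G0 Z5.04
G0 X0.00 Y0.00
G1 X14.80 Y0.00
G1 X14.80 Y6.49
G1 X3.54 Y6.49
G1 X3.54 Y18.95
G1 X0.00 Y18.95
G1 X0.00 Y0.00
; layer 3
G0 Z7.55
G0 X0.00 Y0.00
G1 X14.80 Y0.00
G1 X14.80 Y6.49
G1 X3.54 Y6.49
G1 X3.54 Y18.95
G1 X0.00 Y18.95
G1 X0.00 Y0.00
; layer 4
G0 Z10.07
G0 X0.00 Y0.00
G1 X14.80 Y0.00
G1 X14.80 Y6.49
G1 X3.54 Y6.49
G1 X3.54 Y18.95
G1 X0.00 Y18.95
G1 X0.00 Y0.00
; layer 5
G0 Z12.59
G0 X0.00 Y0.00
G1 X14.80 Y0.00
G1 X14.80 Y6.49
G1 X3.54 Y6.49
G1 X3.54 Y18.95
G1 X0.00 Y18.95
G1 X0.00 Y0.00
; layer 6
G0 Z15.11
G0 X0.00 Y0.00
G1 X14.80 Y0.00
G1 X14.80 Y6.49
G1 X3.54 Y6.49
G1 X3.54 Y18.95
G1 X0.00 Y18.95
G1 X0.00 Y0.00
; layer 7
G0 Z17.62
G0 X0.00 Y0.00
G1 X14.80 Y0.00
G1 X14.80 Y6.49
G1 X3.54 Y6.49
G1 X3.54 Y18.95
G1 X0.00 Y18.95
G1 X0.00 Y0.00
; layer 8
G0 Z20.14
G0 X0.00 Y0.00
G1 X14.80 Y0.00
G1 X14.80 Y6.49
G1 X3.54 Y6.49
G1 X3.54 Y18.95
G1 X0.00 Y18.95
G1 X0.00 Y0.00
M2 ; end

The solid is an L-shaped prism: outer 14.8 × 18.9 mm, arm thicknesses ≈ 6.49 mm (horizontal) and 3.54 mm (vertical), extruded 20.1 mm in z. Slicing at Δz = 2.52 mm — 8 equal slices spanning the solid's height, so layer i sits at z = i·h/8 — gives 8 non-empty perimeters. Each is a 6-segment closed polygon; G0 lifts to the layer z and rapids to the start vertex, then G1 traces the edges.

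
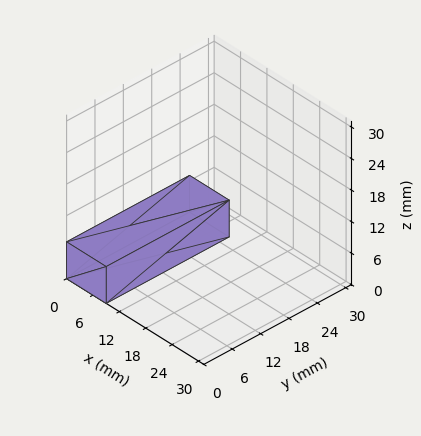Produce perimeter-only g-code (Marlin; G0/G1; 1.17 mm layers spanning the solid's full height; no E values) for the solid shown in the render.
Reading the render: the shape is a rectangular box, roughly 9 × 26 mm footprint and 7 mm tall (dimensions read to the nearest mm from the axis ticks). For the g-code, the solid's height is divided into equal slices at the stated Δz and each level perimeter traced with G1 moves after a G0 lift.

; perimeter-only toolpath
G21 ; units = mm
G90 ; absolute positioning
G28 ; home
; layer 1
G0 Z1.17
G0 X0.00 Y0.00
G1 X9.00 Y0.00
G1 X9.00 Y26.00
G1 X0.00 Y26.00
G1 X0.00 Y0.00
; layer 2
G0 Z2.33
G0 X0.00 Y0.00
G1 X9.00 Y0.00
G1 X9.00 Y26.00
G1 X0.00 Y26.00
G1 X0.00 Y0.00
; layer 3
G0 Z3.50
G0 X0.00 Y0.00
G1 X9.00 Y0.00
G1 X9.00 Y26.00
G1 X0.00 Y26.00
G1 X0.00 Y0.00
; layer 4
G0 Z4.67
G0 X0.00 Y0.00
G1 X9.00 Y0.00
G1 X9.00 Y26.00
G1 X0.00 Y26.00
G1 X0.00 Y0.00
; layer 5
G0 Z5.83
G0 X0.00 Y0.00
G1 X9.00 Y0.00
G1 X9.00 Y26.00
G1 X0.00 Y26.00
G1 X0.00 Y0.00
; layer 6
G0 Z7.00
G0 X0.00 Y0.00
G1 X9.00 Y0.00
G1 X9.00 Y26.00
G1 X0.00 Y26.00
G1 X0.00 Y0.00
M2 ; end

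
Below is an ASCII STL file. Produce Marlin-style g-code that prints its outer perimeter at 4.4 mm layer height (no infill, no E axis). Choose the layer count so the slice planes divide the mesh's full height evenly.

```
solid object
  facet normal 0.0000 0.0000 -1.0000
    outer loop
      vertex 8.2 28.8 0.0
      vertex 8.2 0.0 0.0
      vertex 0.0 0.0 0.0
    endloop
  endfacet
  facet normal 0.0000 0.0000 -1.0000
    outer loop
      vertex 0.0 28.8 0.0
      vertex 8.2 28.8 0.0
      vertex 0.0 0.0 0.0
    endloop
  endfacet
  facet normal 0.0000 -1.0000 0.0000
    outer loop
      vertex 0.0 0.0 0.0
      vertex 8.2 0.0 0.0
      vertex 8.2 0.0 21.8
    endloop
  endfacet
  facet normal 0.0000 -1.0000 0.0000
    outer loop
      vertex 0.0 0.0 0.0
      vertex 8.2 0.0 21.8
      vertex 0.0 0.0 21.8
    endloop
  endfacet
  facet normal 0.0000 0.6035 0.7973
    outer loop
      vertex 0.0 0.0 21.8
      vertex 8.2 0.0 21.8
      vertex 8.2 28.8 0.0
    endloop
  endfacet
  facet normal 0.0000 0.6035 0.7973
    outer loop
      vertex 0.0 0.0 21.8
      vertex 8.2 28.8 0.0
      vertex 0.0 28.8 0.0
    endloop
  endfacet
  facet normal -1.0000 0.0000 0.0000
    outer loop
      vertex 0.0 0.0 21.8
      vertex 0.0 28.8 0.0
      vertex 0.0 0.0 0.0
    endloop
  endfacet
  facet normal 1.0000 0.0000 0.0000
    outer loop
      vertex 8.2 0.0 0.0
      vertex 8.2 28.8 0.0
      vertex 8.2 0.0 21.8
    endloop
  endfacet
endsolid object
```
; perimeter-only toolpath
G21 ; units = mm
G90 ; absolute positioning
G28 ; home
; layer 1
G0 Z4.4
G0 X0.0 Y0.0
G1 X8.2 Y0.0
G1 X8.2 Y23.0
G1 X0.0 Y23.0
G1 X0.0 Y0.0
; layer 2
G0 Z8.7
G0 X0.0 Y0.0
G1 X8.2 Y0.0
G1 X8.2 Y17.3
G1 X0.0 Y17.3
G1 X0.0 Y0.0
; layer 3
G0 Z13.1
G0 X0.0 Y0.0
G1 X8.2 Y0.0
G1 X8.2 Y11.5
G1 X0.0 Y11.5
G1 X0.0 Y0.0
; layer 4
G0 Z17.4
G0 X0.0 Y0.0
G1 X8.2 Y0.0
G1 X8.2 Y5.8
G1 X0.0 Y5.8
G1 X0.0 Y0.0
M2 ; end

The solid is a wedge (ramp): 8.2 × 28.8 mm base, rising to 21.8 mm along the y=0 edge and sloping linearly to z=0 at y=28.8. Slicing at Δz = 4.4 mm — 5 equal slices spanning the solid's height, so layer i sits at z = i·h/5 — gives 4 non-empty perimeters. Each is a 4-segment closed polygon; G0 lifts to the layer z and rapids to the start vertex, then G1 traces the edges. The cross-section shrinks linearly with z (the slice at the apex is degenerate and omitted).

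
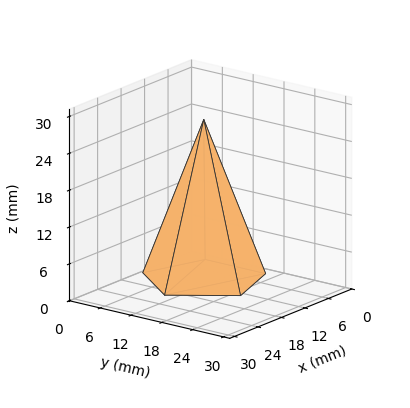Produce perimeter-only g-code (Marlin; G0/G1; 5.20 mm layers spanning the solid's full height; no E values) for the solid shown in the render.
Reading the render: the shape is a regular 5-sided pyramid, base circumscribed radius ≈ 10 mm, apex at z ≈ 26 mm (dimensions read to the nearest mm from the axis ticks). For the g-code, the solid's height is divided into equal slices at the stated Δz and each level perimeter traced with G1 moves after a G0 lift.

; perimeter-only toolpath
G21 ; units = mm
G90 ; absolute positioning
G28 ; home
; layer 1
G0 Z5.20
G0 X18.00 Y10.00
G1 X12.47 Y17.61
G1 X3.53 Y14.70
G1 X3.53 Y5.30
G1 X12.47 Y2.39
G1 X18.00 Y10.00
; layer 2
G0 Z10.40
G0 X16.00 Y10.00
G1 X11.85 Y15.71
G1 X5.15 Y13.53
G1 X5.15 Y6.47
G1 X11.85 Y4.29
G1 X16.00 Y10.00
; layer 3
G0 Z15.60
G0 X14.00 Y10.00
G1 X11.24 Y13.80
G1 X6.76 Y12.35
G1 X6.76 Y7.65
G1 X11.24 Y6.20
G1 X14.00 Y10.00
; layer 4
G0 Z20.80
G0 X12.00 Y10.00
G1 X10.62 Y11.90
G1 X8.38 Y11.18
G1 X8.38 Y8.82
G1 X10.62 Y8.10
G1 X12.00 Y10.00
M2 ; end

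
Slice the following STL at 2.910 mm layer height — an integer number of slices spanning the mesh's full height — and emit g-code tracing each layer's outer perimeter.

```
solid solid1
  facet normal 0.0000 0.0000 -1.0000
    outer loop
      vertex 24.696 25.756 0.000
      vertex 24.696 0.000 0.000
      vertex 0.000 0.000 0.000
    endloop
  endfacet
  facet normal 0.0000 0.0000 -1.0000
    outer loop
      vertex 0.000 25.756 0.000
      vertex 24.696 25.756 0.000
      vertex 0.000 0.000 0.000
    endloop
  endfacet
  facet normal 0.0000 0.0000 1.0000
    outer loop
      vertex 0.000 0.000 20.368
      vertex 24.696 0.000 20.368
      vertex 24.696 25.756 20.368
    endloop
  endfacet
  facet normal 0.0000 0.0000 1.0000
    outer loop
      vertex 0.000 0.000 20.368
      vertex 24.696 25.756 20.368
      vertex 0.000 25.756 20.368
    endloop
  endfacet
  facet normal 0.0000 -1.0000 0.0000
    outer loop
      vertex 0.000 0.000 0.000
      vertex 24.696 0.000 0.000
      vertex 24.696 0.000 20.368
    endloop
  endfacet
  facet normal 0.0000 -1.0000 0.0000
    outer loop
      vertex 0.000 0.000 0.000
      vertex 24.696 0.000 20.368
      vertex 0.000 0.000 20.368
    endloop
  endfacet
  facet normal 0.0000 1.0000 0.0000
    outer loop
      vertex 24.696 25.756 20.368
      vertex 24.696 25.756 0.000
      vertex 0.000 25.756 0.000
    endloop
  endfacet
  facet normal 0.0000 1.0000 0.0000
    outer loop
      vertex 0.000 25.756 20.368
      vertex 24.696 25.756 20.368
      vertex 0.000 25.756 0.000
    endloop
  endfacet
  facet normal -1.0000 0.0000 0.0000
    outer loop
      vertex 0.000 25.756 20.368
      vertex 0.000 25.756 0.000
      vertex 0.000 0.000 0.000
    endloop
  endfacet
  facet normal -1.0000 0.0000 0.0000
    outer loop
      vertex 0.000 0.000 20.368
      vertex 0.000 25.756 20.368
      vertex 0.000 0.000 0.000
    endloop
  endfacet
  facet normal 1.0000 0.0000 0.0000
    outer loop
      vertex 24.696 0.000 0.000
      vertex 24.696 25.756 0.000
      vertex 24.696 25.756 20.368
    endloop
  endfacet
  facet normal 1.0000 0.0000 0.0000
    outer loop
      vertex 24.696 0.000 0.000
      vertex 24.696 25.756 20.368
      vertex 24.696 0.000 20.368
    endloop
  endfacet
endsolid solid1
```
; perimeter-only toolpath
G21 ; units = mm
G90 ; absolute positioning
G28 ; home
; layer 1
G0 Z2.910
G0 X0.000 Y0.000
G1 X24.696 Y0.000
G1 X24.696 Y25.756
G1 X0.000 Y25.756
G1 X0.000 Y0.000
; layer 2
G0 Z5.819
G0 X0.000 Y0.000
G1 X24.696 Y0.000
G1 X24.696 Y25.756
G1 X0.000 Y25.756
G1 X0.000 Y0.000
; layer 3
G0 Z8.729
G0 X0.000 Y0.000
G1 X24.696 Y0.000
G1 X24.696 Y25.756
G1 X0.000 Y25.756
G1 X0.000 Y0.000
; layer 4
G0 Z11.639
G0 X0.000 Y0.000
G1 X24.696 Y0.000
G1 X24.696 Y25.756
G1 X0.000 Y25.756
G1 X0.000 Y0.000
; layer 5
G0 Z14.549
G0 X0.000 Y0.000
G1 X24.696 Y0.000
G1 X24.696 Y25.756
G1 X0.000 Y25.756
G1 X0.000 Y0.000
; layer 6
G0 Z17.458
G0 X0.000 Y0.000
G1 X24.696 Y0.000
G1 X24.696 Y25.756
G1 X0.000 Y25.756
G1 X0.000 Y0.000
; layer 7
G0 Z20.368
G0 X0.000 Y0.000
G1 X24.696 Y0.000
G1 X24.696 Y25.756
G1 X0.000 Y25.756
G1 X0.000 Y0.000
M2 ; end

The solid is a rectangular box, roughly 24.7 × 25.8 mm footprint and 20.4 mm tall. Slicing at Δz = 2.910 mm — 7 equal slices spanning the solid's height, so layer i sits at z = i·h/7 — gives 7 non-empty perimeters. Each is a 4-segment closed polygon; G0 lifts to the layer z and rapids to the start vertex, then G1 traces the edges.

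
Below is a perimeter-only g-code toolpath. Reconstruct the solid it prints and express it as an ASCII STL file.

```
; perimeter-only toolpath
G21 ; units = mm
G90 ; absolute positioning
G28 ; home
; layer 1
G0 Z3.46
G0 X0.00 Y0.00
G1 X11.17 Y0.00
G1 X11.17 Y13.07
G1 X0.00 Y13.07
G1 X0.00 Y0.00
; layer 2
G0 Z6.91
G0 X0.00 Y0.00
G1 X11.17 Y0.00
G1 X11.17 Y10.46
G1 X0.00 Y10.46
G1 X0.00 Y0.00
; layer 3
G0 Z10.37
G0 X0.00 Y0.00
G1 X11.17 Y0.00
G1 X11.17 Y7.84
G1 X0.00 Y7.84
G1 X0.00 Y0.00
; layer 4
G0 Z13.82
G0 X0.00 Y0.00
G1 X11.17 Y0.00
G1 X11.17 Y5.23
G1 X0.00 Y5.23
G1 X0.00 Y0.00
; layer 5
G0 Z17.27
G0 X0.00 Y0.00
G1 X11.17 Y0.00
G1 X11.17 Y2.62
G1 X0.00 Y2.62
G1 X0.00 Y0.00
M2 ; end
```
solid part
  facet normal 0.0000 0.0000 -1.0000
    outer loop
      vertex 11.17 15.69 0.00
      vertex 11.17 0.00 0.00
      vertex 0.00 0.00 0.00
    endloop
  endfacet
  facet normal 0.0000 0.0000 -1.0000
    outer loop
      vertex 0.00 15.69 0.00
      vertex 11.17 15.69 0.00
      vertex 0.00 0.00 0.00
    endloop
  endfacet
  facet normal 0.0000 -1.0000 0.0000
    outer loop
      vertex 0.00 0.00 0.00
      vertex 11.17 0.00 0.00
      vertex 11.17 0.00 20.73
    endloop
  endfacet
  facet normal 0.0000 -1.0000 0.0000
    outer loop
      vertex 0.00 0.00 0.00
      vertex 11.17 0.00 20.73
      vertex 0.00 0.00 20.73
    endloop
  endfacet
  facet normal 0.0000 0.7974 0.6035
    outer loop
      vertex 0.00 0.00 20.73
      vertex 11.17 0.00 20.73
      vertex 11.17 15.69 0.00
    endloop
  endfacet
  facet normal 0.0000 0.7974 0.6035
    outer loop
      vertex 0.00 0.00 20.73
      vertex 11.17 15.69 0.00
      vertex 0.00 15.69 0.00
    endloop
  endfacet
  facet normal -1.0000 0.0000 0.0000
    outer loop
      vertex 0.00 0.00 20.73
      vertex 0.00 15.69 0.00
      vertex 0.00 0.00 0.00
    endloop
  endfacet
  facet normal 1.0000 0.0000 0.0000
    outer loop
      vertex 11.17 0.00 0.00
      vertex 11.17 15.69 0.00
      vertex 11.17 0.00 20.73
    endloop
  endfacet
endsolid part

The G0 Z moves step by Δz≈3.46 mm. The G1 loops shrink linearly with z, so the solid tapers from its base footprint up to z≈20.7. Closing with a flat bottom cap and the tapered top and triangulating gives 8 facets — a wedge (ramp): 11.2 × 15.7 mm base, rising to 20.7 mm along the y=0 edge and sloping linearly to z=0 at y=15.7.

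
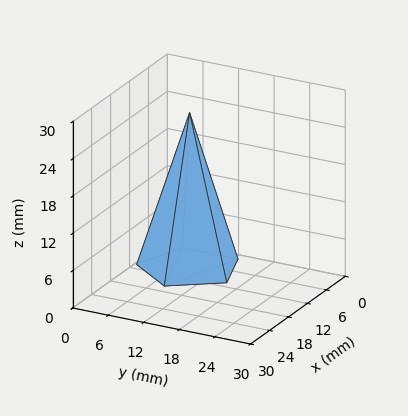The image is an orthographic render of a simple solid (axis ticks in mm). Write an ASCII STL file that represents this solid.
Reading the render: the shape is a regular 5-sided pyramid, base circumscribed radius ≈ 8 mm, apex at z ≈ 25 mm (dimensions read to the nearest mm from the axis ticks). For the STL, each face is triangulated and given an outward normal.

solid part
  facet normal 0.0000 0.0000 -1.0000
    outer loop
      vertex 1.5 12.7 0.0
      vertex 10.5 15.6 0.0
      vertex 16.0 8.0 0.0
    endloop
  endfacet
  facet normal 0.0000 0.0000 -1.0000
    outer loop
      vertex 1.5 3.3 0.0
      vertex 1.5 12.7 0.0
      vertex 16.0 8.0 0.0
    endloop
  endfacet
  facet normal 0.0000 0.0000 -1.0000
    outer loop
      vertex 10.5 0.4 0.0
      vertex 1.5 3.3 0.0
      vertex 16.0 8.0 0.0
    endloop
  endfacet
  facet normal 0.7842 0.5675 0.2509
    outer loop
      vertex 16.0 8.0 0.0
      vertex 10.5 15.6 0.0
      vertex 8.0 8.0 25.0
    endloop
  endfacet
  facet normal -0.2969 0.9215 0.2504
    outer loop
      vertex 10.5 15.6 0.0
      vertex 1.5 12.7 0.0
      vertex 8.0 8.0 25.0
    endloop
  endfacet
  facet normal -0.9678 0.0000 0.2516
    outer loop
      vertex 1.5 12.7 0.0
      vertex 1.5 3.3 0.0
      vertex 8.0 8.0 25.0
    endloop
  endfacet
  facet normal -0.2969 -0.9215 0.2504
    outer loop
      vertex 1.5 3.3 0.0
      vertex 10.5 0.4 0.0
      vertex 8.0 8.0 25.0
    endloop
  endfacet
  facet normal 0.7842 -0.5675 0.2509
    outer loop
      vertex 10.5 0.4 0.0
      vertex 16.0 8.0 0.0
      vertex 8.0 8.0 25.0
    endloop
  endfacet
endsolid part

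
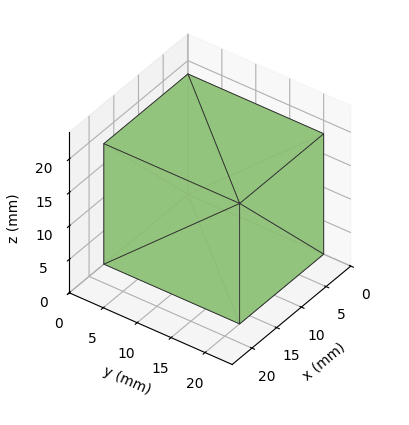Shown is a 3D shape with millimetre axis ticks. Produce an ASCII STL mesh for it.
Reading the render: the shape is a rectangular box, roughly 17 × 20 mm footprint and 18 mm tall (dimensions read to the nearest mm from the axis ticks). For the STL, each face is triangulated and given an outward normal.

solid part
  facet normal 0.0000 0.0000 -1.0000
    outer loop
      vertex 17.0 20.0 0.0
      vertex 17.0 0.0 0.0
      vertex 0.0 0.0 0.0
    endloop
  endfacet
  facet normal 0.0000 0.0000 -1.0000
    outer loop
      vertex 0.0 20.0 0.0
      vertex 17.0 20.0 0.0
      vertex 0.0 0.0 0.0
    endloop
  endfacet
  facet normal 0.0000 0.0000 1.0000
    outer loop
      vertex 0.0 0.0 18.0
      vertex 17.0 0.0 18.0
      vertex 17.0 20.0 18.0
    endloop
  endfacet
  facet normal 0.0000 0.0000 1.0000
    outer loop
      vertex 0.0 0.0 18.0
      vertex 17.0 20.0 18.0
      vertex 0.0 20.0 18.0
    endloop
  endfacet
  facet normal 0.0000 -1.0000 0.0000
    outer loop
      vertex 0.0 0.0 0.0
      vertex 17.0 0.0 0.0
      vertex 17.0 0.0 18.0
    endloop
  endfacet
  facet normal 0.0000 -1.0000 0.0000
    outer loop
      vertex 0.0 0.0 0.0
      vertex 17.0 0.0 18.0
      vertex 0.0 0.0 18.0
    endloop
  endfacet
  facet normal 0.0000 1.0000 0.0000
    outer loop
      vertex 17.0 20.0 18.0
      vertex 17.0 20.0 0.0
      vertex 0.0 20.0 0.0
    endloop
  endfacet
  facet normal 0.0000 1.0000 0.0000
    outer loop
      vertex 0.0 20.0 18.0
      vertex 17.0 20.0 18.0
      vertex 0.0 20.0 0.0
    endloop
  endfacet
  facet normal -1.0000 0.0000 0.0000
    outer loop
      vertex 0.0 20.0 18.0
      vertex 0.0 20.0 0.0
      vertex 0.0 0.0 0.0
    endloop
  endfacet
  facet normal -1.0000 0.0000 0.0000
    outer loop
      vertex 0.0 0.0 18.0
      vertex 0.0 20.0 18.0
      vertex 0.0 0.0 0.0
    endloop
  endfacet
  facet normal 1.0000 0.0000 0.0000
    outer loop
      vertex 17.0 0.0 0.0
      vertex 17.0 20.0 0.0
      vertex 17.0 20.0 18.0
    endloop
  endfacet
  facet normal 1.0000 0.0000 0.0000
    outer loop
      vertex 17.0 0.0 0.0
      vertex 17.0 20.0 18.0
      vertex 17.0 0.0 18.0
    endloop
  endfacet
endsolid part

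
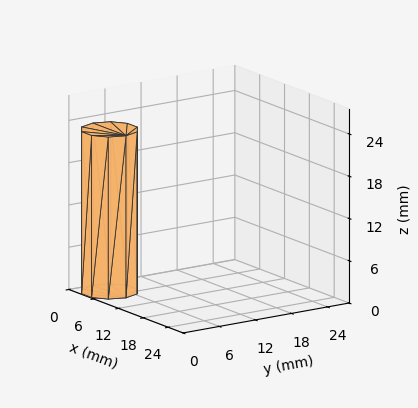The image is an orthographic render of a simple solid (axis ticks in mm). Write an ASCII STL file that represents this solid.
Reading the render: the shape is a regular 10-sided prism (a cylinder approximated with 10 flat sides), circumscribed radius ≈ 4 mm, height ≈ 23 mm (dimensions read to the nearest mm from the axis ticks). For the STL, each face is triangulated and given an outward normal.

solid part
  facet normal 0.0000 0.0000 -1.0000
    outer loop
      vertex 5.2 7.8 0.0
      vertex 7.2 6.4 0.0
      vertex 8.0 4.0 0.0
    endloop
  endfacet
  facet normal 0.0000 0.0000 -1.0000
    outer loop
      vertex 2.8 7.8 0.0
      vertex 5.2 7.8 0.0
      vertex 8.0 4.0 0.0
    endloop
  endfacet
  facet normal 0.0000 0.0000 -1.0000
    outer loop
      vertex 0.8 6.4 0.0
      vertex 2.8 7.8 0.0
      vertex 8.0 4.0 0.0
    endloop
  endfacet
  facet normal 0.0000 0.0000 -1.0000
    outer loop
      vertex 0.0 4.0 0.0
      vertex 0.8 6.4 0.0
      vertex 8.0 4.0 0.0
    endloop
  endfacet
  facet normal 0.0000 0.0000 -1.0000
    outer loop
      vertex 0.8 1.6 0.0
      vertex 0.0 4.0 0.0
      vertex 8.0 4.0 0.0
    endloop
  endfacet
  facet normal 0.0000 0.0000 -1.0000
    outer loop
      vertex 2.8 0.2 0.0
      vertex 0.8 1.6 0.0
      vertex 8.0 4.0 0.0
    endloop
  endfacet
  facet normal 0.0000 0.0000 -1.0000
    outer loop
      vertex 5.2 0.2 0.0
      vertex 2.8 0.2 0.0
      vertex 8.0 4.0 0.0
    endloop
  endfacet
  facet normal 0.0000 0.0000 -1.0000
    outer loop
      vertex 7.2 1.6 0.0
      vertex 5.2 0.2 0.0
      vertex 8.0 4.0 0.0
    endloop
  endfacet
  facet normal 0.0000 0.0000 1.0000
    outer loop
      vertex 8.0 4.0 23.0
      vertex 7.2 6.4 23.0
      vertex 5.2 7.8 23.0
    endloop
  endfacet
  facet normal 0.0000 0.0000 1.0000
    outer loop
      vertex 8.0 4.0 23.0
      vertex 5.2 7.8 23.0
      vertex 2.8 7.8 23.0
    endloop
  endfacet
  facet normal 0.0000 0.0000 1.0000
    outer loop
      vertex 8.0 4.0 23.0
      vertex 2.8 7.8 23.0
      vertex 0.8 6.4 23.0
    endloop
  endfacet
  facet normal 0.0000 0.0000 1.0000
    outer loop
      vertex 8.0 4.0 23.0
      vertex 0.8 6.4 23.0
      vertex 0.0 4.0 23.0
    endloop
  endfacet
  facet normal 0.0000 0.0000 1.0000
    outer loop
      vertex 8.0 4.0 23.0
      vertex 0.0 4.0 23.0
      vertex 0.8 1.6 23.0
    endloop
  endfacet
  facet normal 0.0000 0.0000 1.0000
    outer loop
      vertex 8.0 4.0 23.0
      vertex 0.8 1.6 23.0
      vertex 2.8 0.2 23.0
    endloop
  endfacet
  facet normal 0.0000 0.0000 1.0000
    outer loop
      vertex 8.0 4.0 23.0
      vertex 2.8 0.2 23.0
      vertex 5.2 0.2 23.0
    endloop
  endfacet
  facet normal 0.0000 0.0000 1.0000
    outer loop
      vertex 8.0 4.0 23.0
      vertex 5.2 0.2 23.0
      vertex 7.2 1.6 23.0
    endloop
  endfacet
  facet normal 0.9487 0.3162 0.0000
    outer loop
      vertex 8.0 4.0 0.0
      vertex 7.2 6.4 0.0
      vertex 7.2 6.4 23.0
    endloop
  endfacet
  facet normal 0.9487 0.3162 0.0000
    outer loop
      vertex 8.0 4.0 0.0
      vertex 7.2 6.4 23.0
      vertex 8.0 4.0 23.0
    endloop
  endfacet
  facet normal 0.5735 0.8192 0.0000
    outer loop
      vertex 7.2 6.4 0.0
      vertex 5.2 7.8 0.0
      vertex 5.2 7.8 23.0
    endloop
  endfacet
  facet normal 0.5735 0.8192 0.0000
    outer loop
      vertex 7.2 6.4 0.0
      vertex 5.2 7.8 23.0
      vertex 7.2 6.4 23.0
    endloop
  endfacet
  facet normal 0.0000 1.0000 0.0000
    outer loop
      vertex 5.2 7.8 0.0
      vertex 2.8 7.8 0.0
      vertex 2.8 7.8 23.0
    endloop
  endfacet
  facet normal 0.0000 1.0000 0.0000
    outer loop
      vertex 5.2 7.8 0.0
      vertex 2.8 7.8 23.0
      vertex 5.2 7.8 23.0
    endloop
  endfacet
  facet normal -0.5735 0.8192 0.0000
    outer loop
      vertex 2.8 7.8 0.0
      vertex 0.8 6.4 0.0
      vertex 0.8 6.4 23.0
    endloop
  endfacet
  facet normal -0.5735 0.8192 0.0000
    outer loop
      vertex 2.8 7.8 0.0
      vertex 0.8 6.4 23.0
      vertex 2.8 7.8 23.0
    endloop
  endfacet
  facet normal -0.9487 0.3162 0.0000
    outer loop
      vertex 0.8 6.4 0.0
      vertex 0.0 4.0 0.0
      vertex 0.0 4.0 23.0
    endloop
  endfacet
  facet normal -0.9487 0.3162 0.0000
    outer loop
      vertex 0.8 6.4 0.0
      vertex 0.0 4.0 23.0
      vertex 0.8 6.4 23.0
    endloop
  endfacet
  facet normal -0.9487 -0.3162 0.0000
    outer loop
      vertex 0.0 4.0 0.0
      vertex 0.8 1.6 0.0
      vertex 0.8 1.6 23.0
    endloop
  endfacet
  facet normal -0.9487 -0.3162 0.0000
    outer loop
      vertex 0.0 4.0 0.0
      vertex 0.8 1.6 23.0
      vertex 0.0 4.0 23.0
    endloop
  endfacet
  facet normal -0.5735 -0.8192 0.0000
    outer loop
      vertex 0.8 1.6 0.0
      vertex 2.8 0.2 0.0
      vertex 2.8 0.2 23.0
    endloop
  endfacet
  facet normal -0.5735 -0.8192 0.0000
    outer loop
      vertex 0.8 1.6 0.0
      vertex 2.8 0.2 23.0
      vertex 0.8 1.6 23.0
    endloop
  endfacet
  facet normal 0.0000 -1.0000 0.0000
    outer loop
      vertex 2.8 0.2 0.0
      vertex 5.2 0.2 0.0
      vertex 5.2 0.2 23.0
    endloop
  endfacet
  facet normal 0.0000 -1.0000 0.0000
    outer loop
      vertex 2.8 0.2 0.0
      vertex 5.2 0.2 23.0
      vertex 2.8 0.2 23.0
    endloop
  endfacet
  facet normal 0.5735 -0.8192 0.0000
    outer loop
      vertex 5.2 0.2 0.0
      vertex 7.2 1.6 0.0
      vertex 7.2 1.6 23.0
    endloop
  endfacet
  facet normal 0.5735 -0.8192 0.0000
    outer loop
      vertex 5.2 0.2 0.0
      vertex 7.2 1.6 23.0
      vertex 5.2 0.2 23.0
    endloop
  endfacet
  facet normal 0.9487 -0.3162 0.0000
    outer loop
      vertex 7.2 1.6 0.0
      vertex 8.0 4.0 0.0
      vertex 8.0 4.0 23.0
    endloop
  endfacet
  facet normal 0.9487 -0.3162 0.0000
    outer loop
      vertex 7.2 1.6 0.0
      vertex 8.0 4.0 23.0
      vertex 7.2 1.6 23.0
    endloop
  endfacet
endsolid part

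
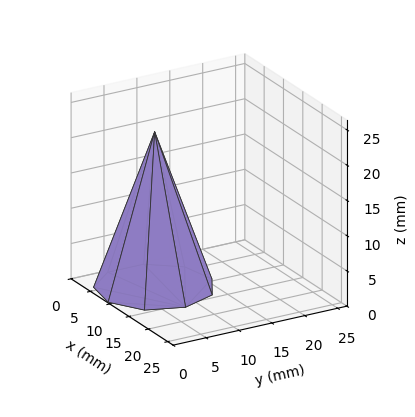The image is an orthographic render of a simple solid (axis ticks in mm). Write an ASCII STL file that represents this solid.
Reading the render: the shape is a regular 9-sided pyramid, base circumscribed radius ≈ 8 mm, apex at z ≈ 22 mm (dimensions read to the nearest mm from the axis ticks). For the STL, each face is triangulated and given an outward normal.

solid part
  facet normal 0.0000 0.0000 -1.0000
    outer loop
      vertex 9.389 15.878 0.000
      vertex 14.128 13.142 0.000
      vertex 16.000 8.000 0.000
    endloop
  endfacet
  facet normal 0.0000 0.0000 -1.0000
    outer loop
      vertex 4.000 14.928 0.000
      vertex 9.389 15.878 0.000
      vertex 16.000 8.000 0.000
    endloop
  endfacet
  facet normal 0.0000 0.0000 -1.0000
    outer loop
      vertex 0.482 10.736 0.000
      vertex 4.000 14.928 0.000
      vertex 16.000 8.000 0.000
    endloop
  endfacet
  facet normal 0.0000 0.0000 -1.0000
    outer loop
      vertex 0.482 5.264 0.000
      vertex 0.482 10.736 0.000
      vertex 16.000 8.000 0.000
    endloop
  endfacet
  facet normal 0.0000 0.0000 -1.0000
    outer loop
      vertex 4.000 1.072 0.000
      vertex 0.482 5.264 0.000
      vertex 16.000 8.000 0.000
    endloop
  endfacet
  facet normal 0.0000 0.0000 -1.0000
    outer loop
      vertex 9.389 0.122 0.000
      vertex 4.000 1.072 0.000
      vertex 16.000 8.000 0.000
    endloop
  endfacet
  facet normal 0.0000 0.0000 -1.0000
    outer loop
      vertex 14.128 2.858 0.000
      vertex 9.389 0.122 0.000
      vertex 16.000 8.000 0.000
    endloop
  endfacet
  facet normal 0.8892 0.3237 0.3233
    outer loop
      vertex 16.000 8.000 0.000
      vertex 14.128 13.142 0.000
      vertex 8.000 8.000 22.000
    endloop
  endfacet
  facet normal 0.4731 0.8195 0.3233
    outer loop
      vertex 14.128 13.142 0.000
      vertex 9.389 15.878 0.000
      vertex 8.000 8.000 22.000
    endloop
  endfacet
  facet normal -0.1643 0.9319 0.3233
    outer loop
      vertex 9.389 15.878 0.000
      vertex 4.000 14.928 0.000
      vertex 8.000 8.000 22.000
    endloop
  endfacet
  facet normal -0.7248 0.6083 0.3234
    outer loop
      vertex 4.000 14.928 0.000
      vertex 0.482 10.736 0.000
      vertex 8.000 8.000 22.000
    endloop
  endfacet
  facet normal -0.9463 0.0000 0.3234
    outer loop
      vertex 0.482 10.736 0.000
      vertex 0.482 5.264 0.000
      vertex 8.000 8.000 22.000
    endloop
  endfacet
  facet normal -0.7248 -0.6083 0.3234
    outer loop
      vertex 0.482 5.264 0.000
      vertex 4.000 1.072 0.000
      vertex 8.000 8.000 22.000
    endloop
  endfacet
  facet normal -0.1643 -0.9319 0.3233
    outer loop
      vertex 4.000 1.072 0.000
      vertex 9.389 0.122 0.000
      vertex 8.000 8.000 22.000
    endloop
  endfacet
  facet normal 0.4731 -0.8195 0.3233
    outer loop
      vertex 9.389 0.122 0.000
      vertex 14.128 2.858 0.000
      vertex 8.000 8.000 22.000
    endloop
  endfacet
  facet normal 0.8892 -0.3237 0.3233
    outer loop
      vertex 14.128 2.858 0.000
      vertex 16.000 8.000 0.000
      vertex 8.000 8.000 22.000
    endloop
  endfacet
endsolid part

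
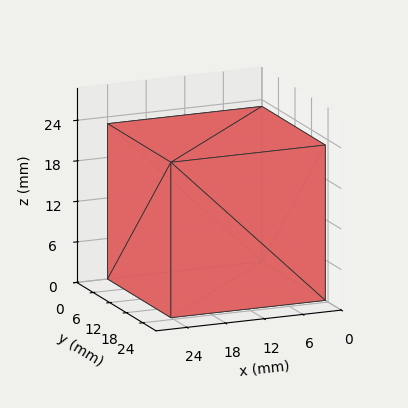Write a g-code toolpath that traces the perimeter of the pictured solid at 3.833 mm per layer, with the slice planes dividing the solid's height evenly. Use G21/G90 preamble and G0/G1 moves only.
Reading the render: the shape is a rectangular box, roughly 24 × 23 mm footprint and 23 mm tall (dimensions read to the nearest mm from the axis ticks). For the g-code, the solid's height is divided into equal slices at the stated Δz and each level perimeter traced with G1 moves after a G0 lift.

; perimeter-only toolpath
G21 ; units = mm
G90 ; absolute positioning
G28 ; home
; layer 1
G0 Z3.833
G0 X0.000 Y0.000
G1 X24.000 Y0.000
G1 X24.000 Y23.000
G1 X0.000 Y23.000
G1 X0.000 Y0.000
; layer 2
G0 Z7.667
G0 X0.000 Y0.000
G1 X24.000 Y0.000
G1 X24.000 Y23.000
G1 X0.000 Y23.000
G1 X0.000 Y0.000
; layer 3
G0 Z11.500
G0 X0.000 Y0.000
G1 X24.000 Y0.000
G1 X24.000 Y23.000
G1 X0.000 Y23.000
G1 X0.000 Y0.000
; layer 4
G0 Z15.333
G0 X0.000 Y0.000
G1 X24.000 Y0.000
G1 X24.000 Y23.000
G1 X0.000 Y23.000
G1 X0.000 Y0.000
; layer 5
G0 Z19.167
G0 X0.000 Y0.000
G1 X24.000 Y0.000
G1 X24.000 Y23.000
G1 X0.000 Y23.000
G1 X0.000 Y0.000
; layer 6
G0 Z23.000
G0 X0.000 Y0.000
G1 X24.000 Y0.000
G1 X24.000 Y23.000
G1 X0.000 Y23.000
G1 X0.000 Y0.000
M2 ; end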